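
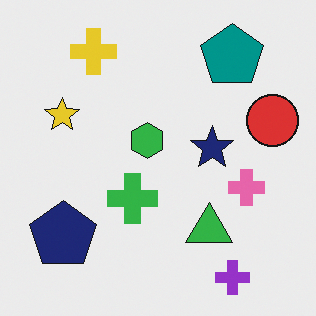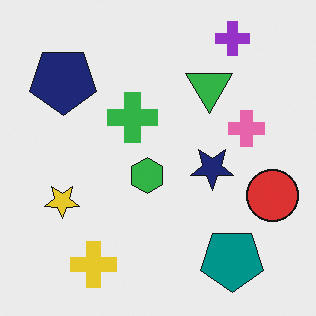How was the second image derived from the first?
Flipped vertically (top ↔ bottom).

The purple cross is in the bottom-right of the first image and the top-right of the second — shapes on opposite sides of the horizontal midline have swapped in a mirror flip.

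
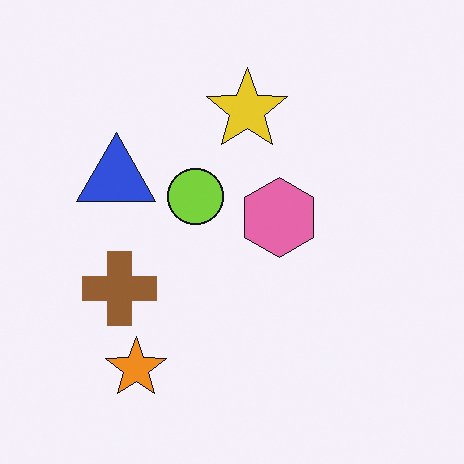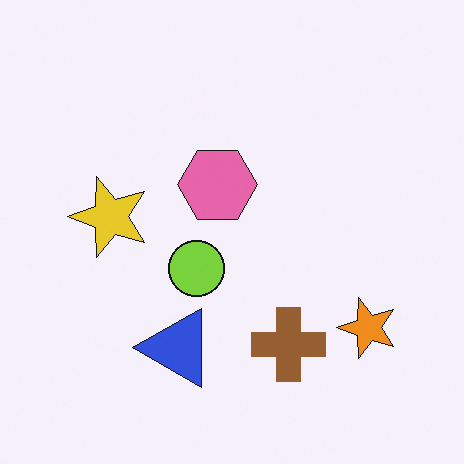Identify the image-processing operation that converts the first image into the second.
The image was rotated 90° counter-clockwise.

The orange star sits in the bottom-left of the first image and the bottom-right of the second — consistent with a whole-image 90° counter-clockwise rotation.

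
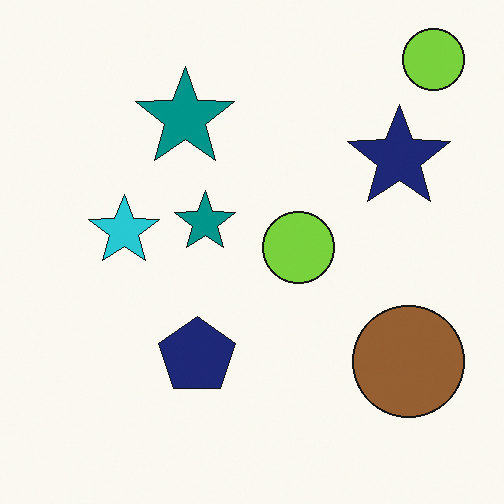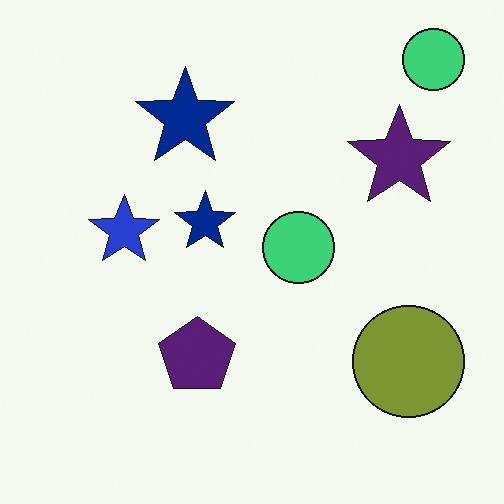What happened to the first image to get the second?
The image was hue-shifted slightly.

Every shape's color has rotated by the same amount around the hue wheel — a uniform hue shift.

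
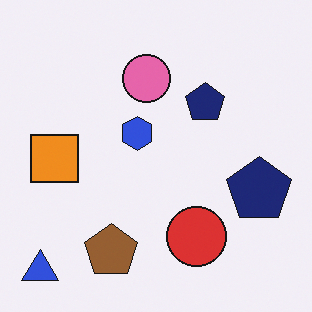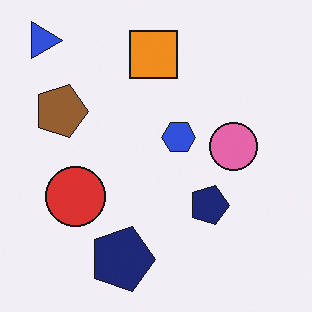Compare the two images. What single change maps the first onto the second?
The second image is the first rotated 90° clockwise.

The blue triangle sits in the bottom-left of the first image and the top-left of the second — consistent with a whole-image 90° clockwise rotation.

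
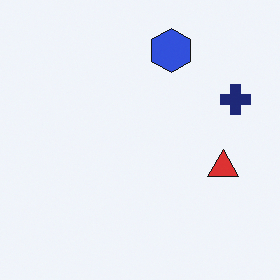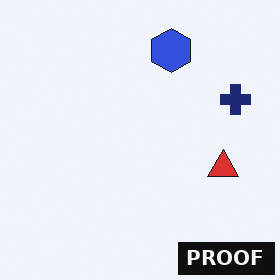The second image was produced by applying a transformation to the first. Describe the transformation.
The image was watermarked with the text "PROOF" in the lower-right corner.

A dark label reading "PROOF" appears in the lower-right corner.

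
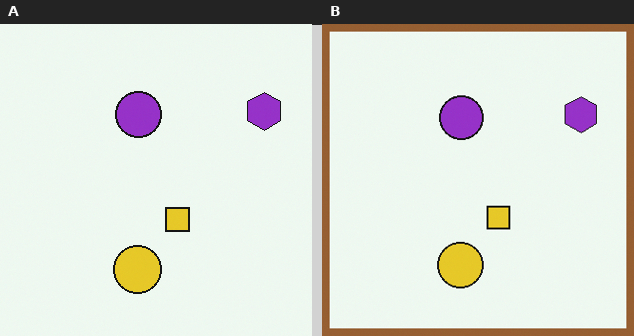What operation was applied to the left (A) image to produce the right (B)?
The image was framed with a brown border.

A solid brown frame runs around the edge of the right (B) image, with the content slightly shrunk inside it.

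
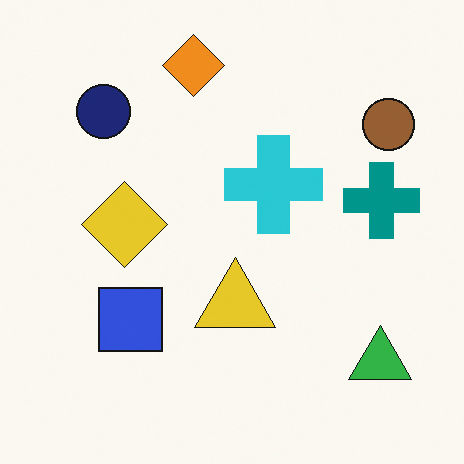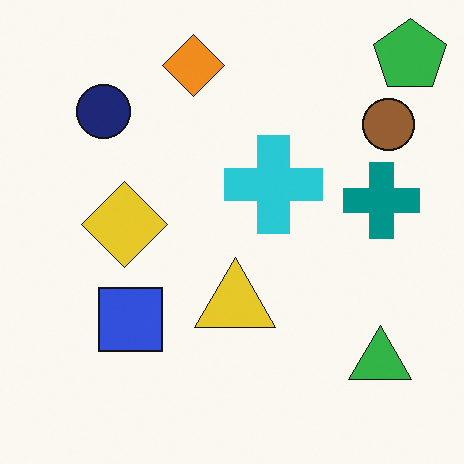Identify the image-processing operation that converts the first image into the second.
The image was overlaid with an additional green pentagon.

A green pentagon appears in the second image that is absent from the first.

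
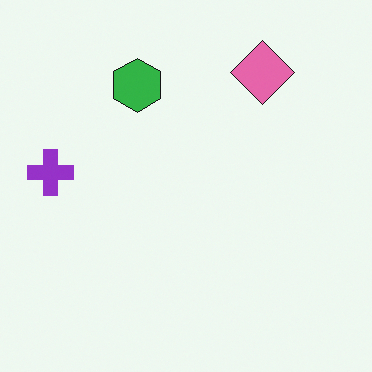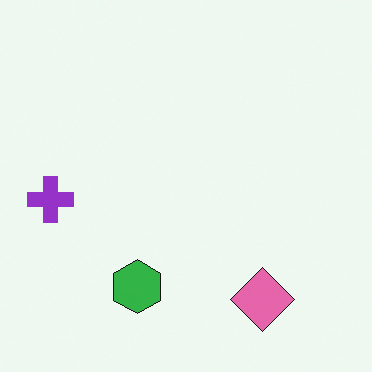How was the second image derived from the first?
It was flipped vertically (top ↔ bottom).

The pink diamond is in the top-right of the first image and the bottom-right of the second — shapes on opposite sides of the horizontal midline have swapped in a mirror flip.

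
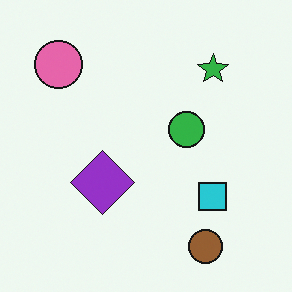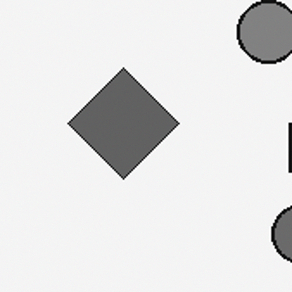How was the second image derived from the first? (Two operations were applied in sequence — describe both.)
The image was converted to grayscale, then cropped to a noticeably smaller region and rescaled.

All color is removed — every shape is now a shade of grey. The visible shapes are larger and the field of view is narrower; shapes near the original edges may be partly or wholly outside the frame — a crop-and-rescale.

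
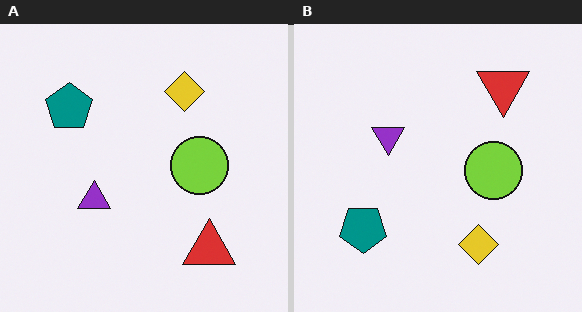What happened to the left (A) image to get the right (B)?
This is the original image flipped vertically (top ↔ bottom).

The red triangle is in the bottom-right of the left (A) image and the top-right of the right (B) — shapes on opposite sides of the horizontal midline have swapped in a mirror flip.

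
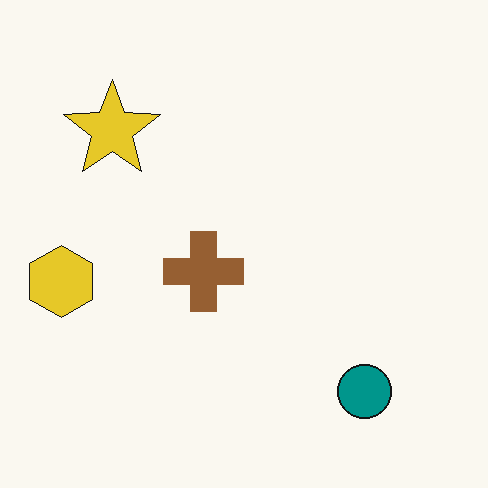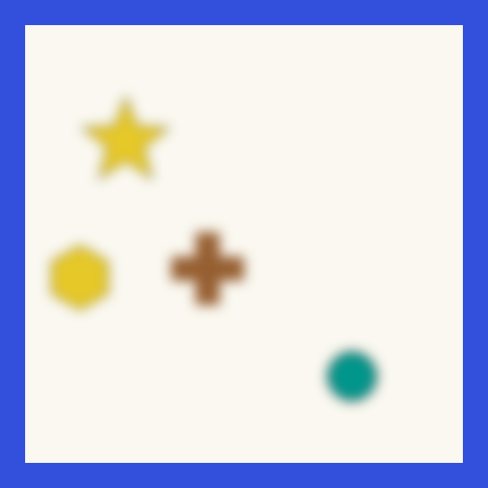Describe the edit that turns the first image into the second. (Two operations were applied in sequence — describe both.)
The transformation is: heavily blurred, then framed with a blue border.

Shape edges and outlines are uniformly softened across the whole image. A solid blue frame runs around the edge of the second image, with the content slightly shrunk inside it.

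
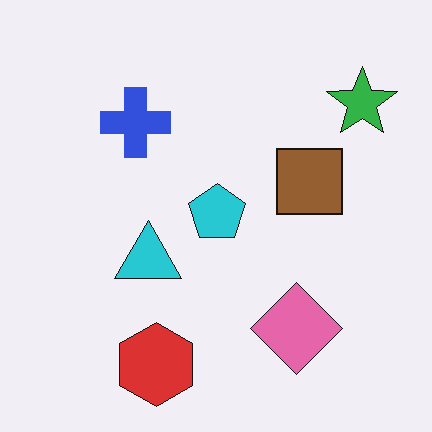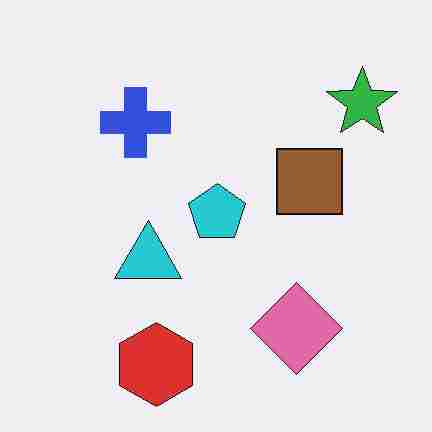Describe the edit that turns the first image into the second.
It was heavily JPEG-compressed with obvious blocking artifacts.

Blocky 8×8 compression artifacts appear around shape edges and the flat background shows ringing — characteristic JPEG degradation.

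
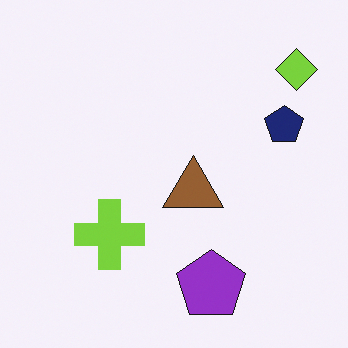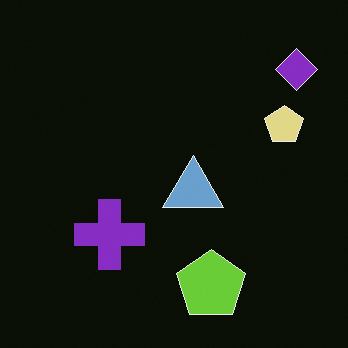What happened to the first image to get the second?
The second image is the first color-inverted (negative).

The light background has become dark and every shape's color is its complement — a photographic negative.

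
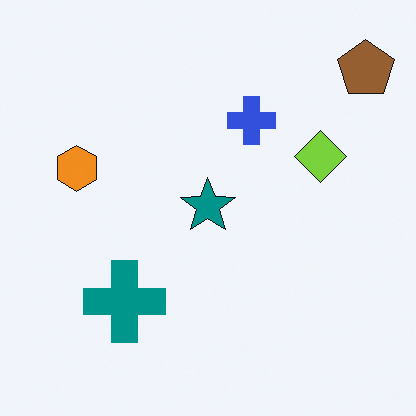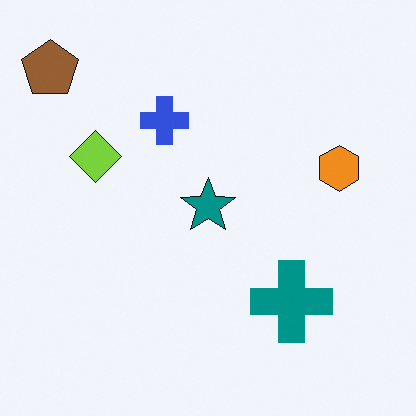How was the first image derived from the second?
The transformation is: flipped horizontally (left ↔ right).

The brown pentagon is in the top-left of the second image and the top-right of the first — shapes on opposite sides of the vertical midline have swapped in a mirror flip.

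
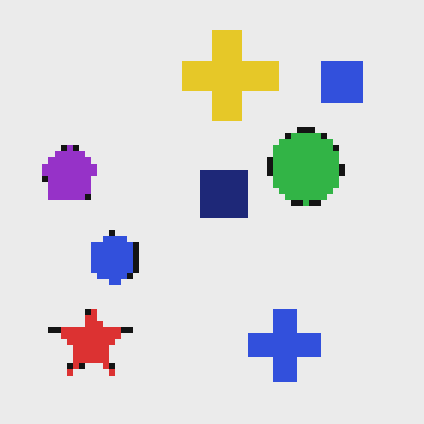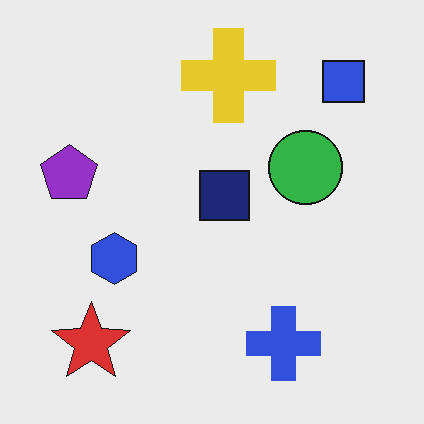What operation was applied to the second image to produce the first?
The image was pixelated into visible square blocks.

Shapes are reduced to large square blocks; fine edges and outlines are lost — a downscale-then-upscale (mosaic) effect.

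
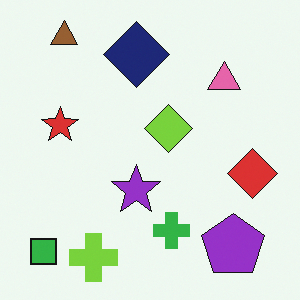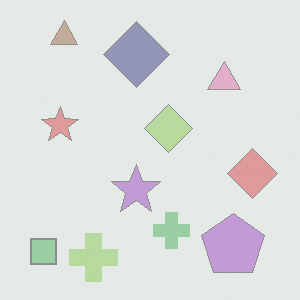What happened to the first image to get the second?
It was washed out (contrast reduced).

Tones are pushed toward mid-grey across the whole image — a global contrast change.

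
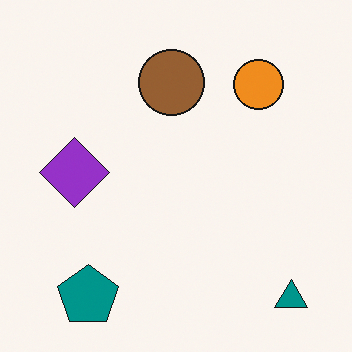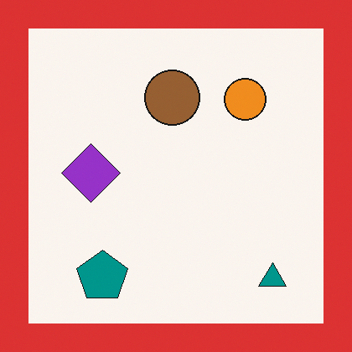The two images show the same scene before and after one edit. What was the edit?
It was framed with a red border.

A solid red frame runs around the edge of the second image, with the content slightly shrunk inside it.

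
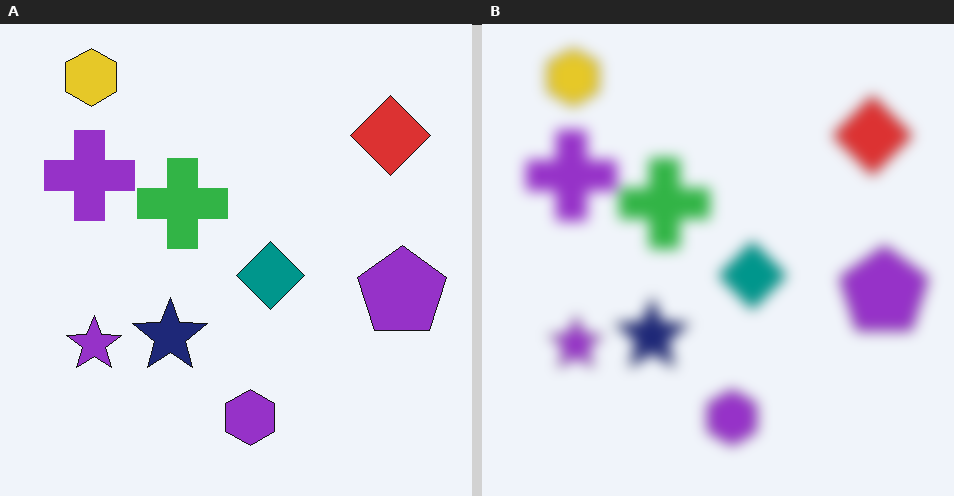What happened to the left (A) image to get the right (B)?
It was heavily blurred.

Shape edges and outlines are uniformly softened across the whole image.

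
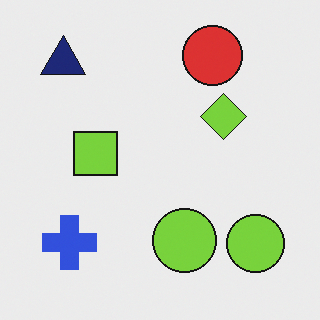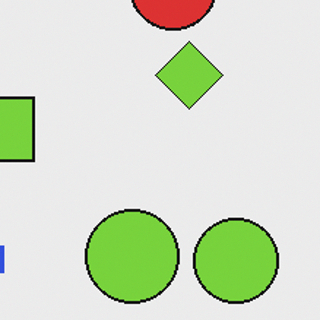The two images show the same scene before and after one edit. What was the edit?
Cropped to a modestly smaller region and rescaled.

The visible shapes are larger and the field of view is narrower; shapes near the original edges may be partly or wholly outside the frame — a crop-and-rescale.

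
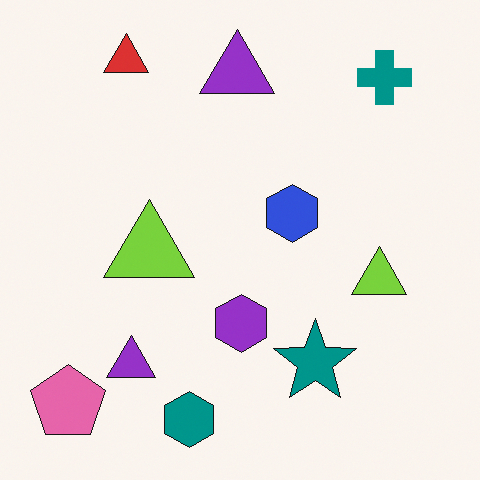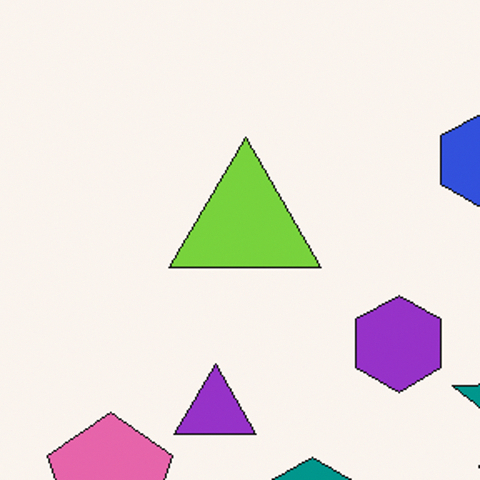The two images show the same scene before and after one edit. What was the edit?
The second image is the first cropped tightly and scaled back up.

The visible shapes are larger and the field of view is narrower; shapes near the original edges may be partly or wholly outside the frame — a crop-and-rescale.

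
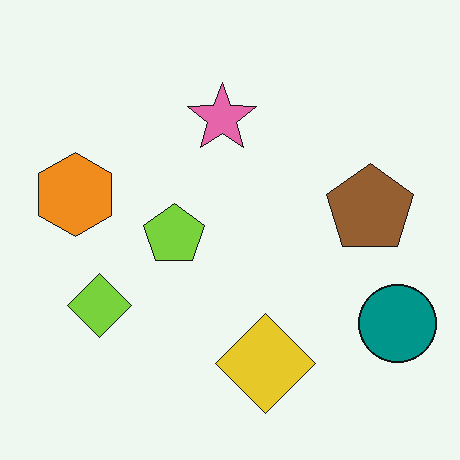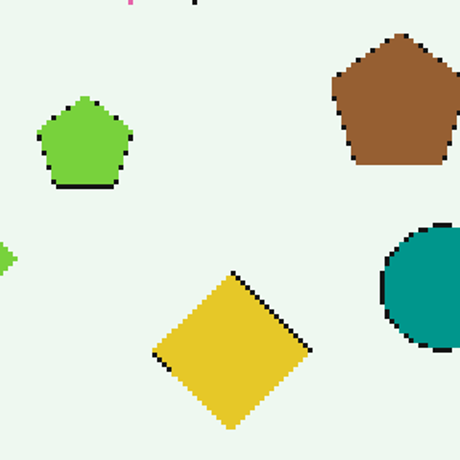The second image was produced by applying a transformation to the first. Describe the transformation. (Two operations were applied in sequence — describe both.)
Lightly pixelated (a mild mosaic effect), then cropped slightly and scaled back up.

Shapes are reduced to large square blocks; fine edges and outlines are lost — a downscale-then-upscale (mosaic) effect. The visible shapes are larger and the field of view is narrower; shapes near the original edges may be partly or wholly outside the frame — a crop-and-rescale.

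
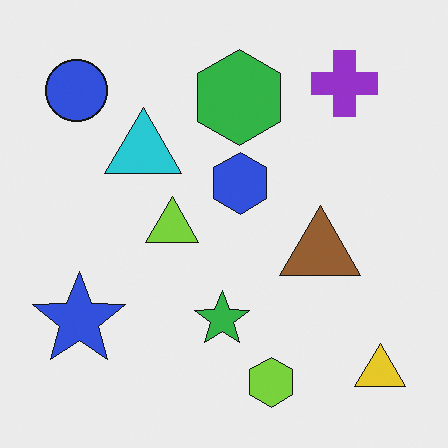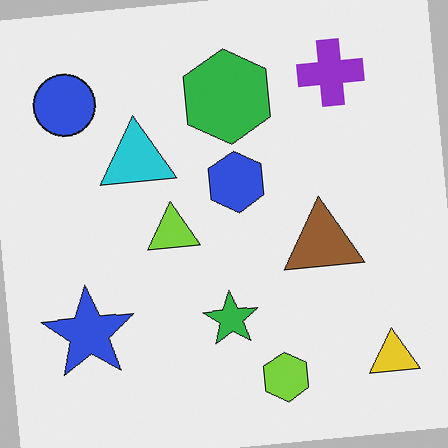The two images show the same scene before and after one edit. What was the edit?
This is the original image rotated counter-clockwise by a small amount.

Every shape is tilted by the same angle and the image corners show triangular fill wedges — a whole-image rotation by a non-right angle.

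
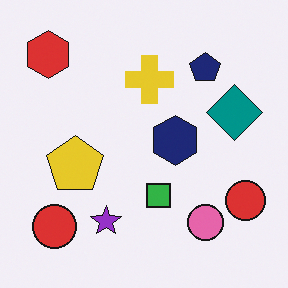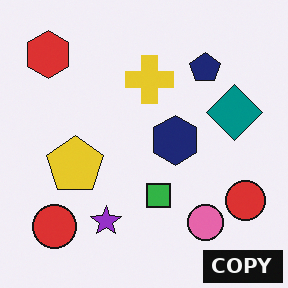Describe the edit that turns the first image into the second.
This is the original image watermarked with the text "COPY" in the lower-right corner.

A dark label reading "COPY" appears in the lower-right corner.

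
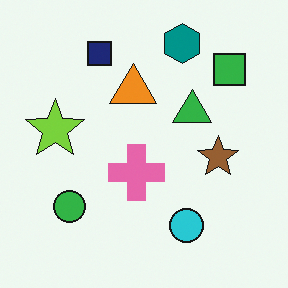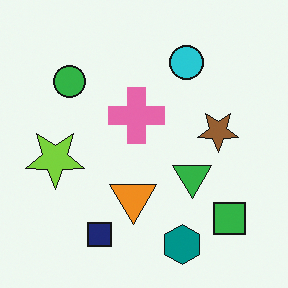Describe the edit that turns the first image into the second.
The second image is the first flipped vertically (top ↔ bottom).

The teal hexagon is in the top of the first image and the bottom of the second — shapes on opposite sides of the horizontal midline have swapped in a mirror flip.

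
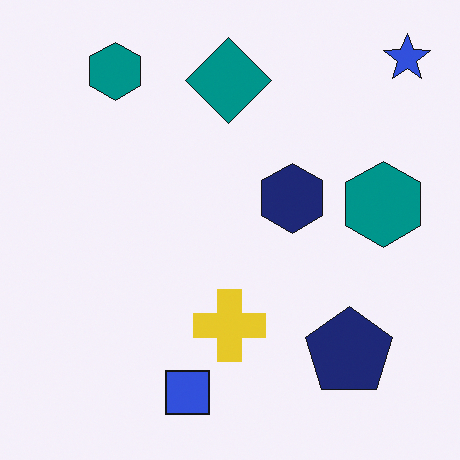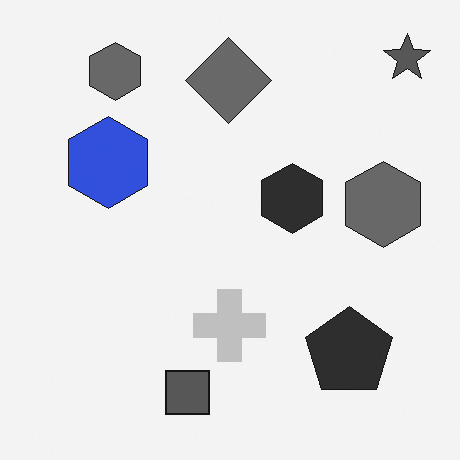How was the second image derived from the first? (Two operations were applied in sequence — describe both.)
It was converted to grayscale, then overlaid with an additional blue hexagon.

All color is removed — every shape is now a shade of grey. A blue hexagon appears in the second image that is absent from the first.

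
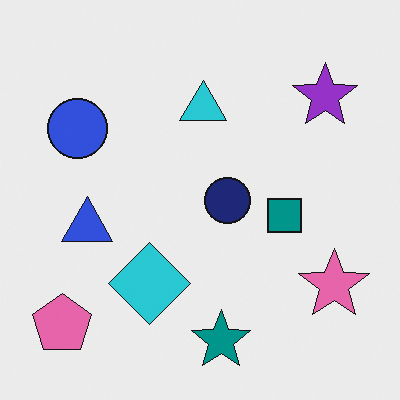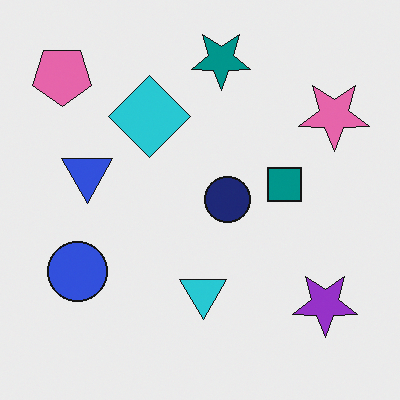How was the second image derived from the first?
It was flipped vertically (top ↔ bottom).

The teal star is in the bottom of the first image and the top of the second — shapes on opposite sides of the horizontal midline have swapped in a mirror flip.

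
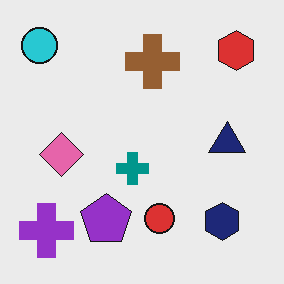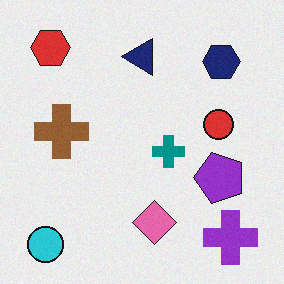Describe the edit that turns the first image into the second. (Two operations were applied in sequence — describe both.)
The image was rotated 90° counter-clockwise, then degraded with light additive noise.

The cyan circle sits in the top-left of the first image and the bottom-left of the second — consistent with a whole-image 90° counter-clockwise rotation. Random speckle covers the whole image, including the flat background.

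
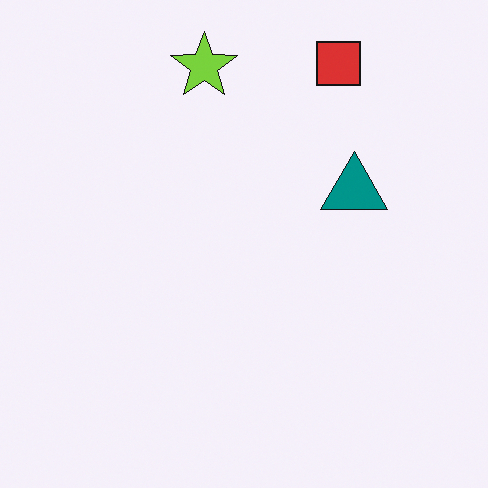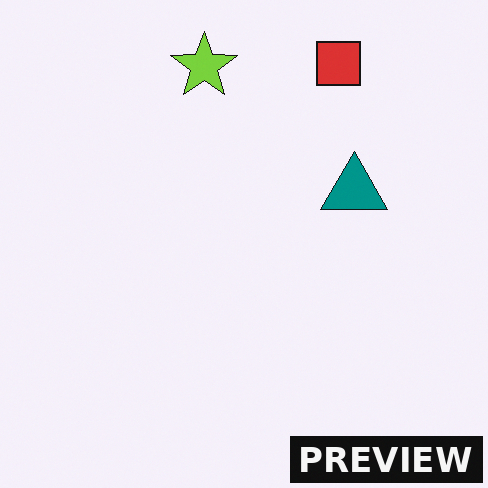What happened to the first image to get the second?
Watermarked with the text "PREVIEW" in the lower-right corner.

A dark label reading "PREVIEW" appears in the lower-right corner.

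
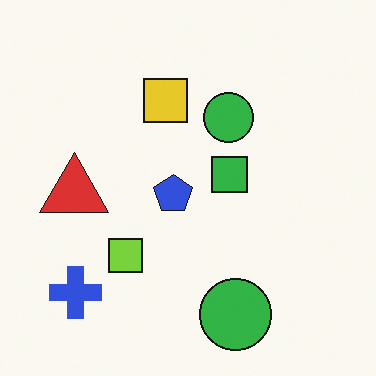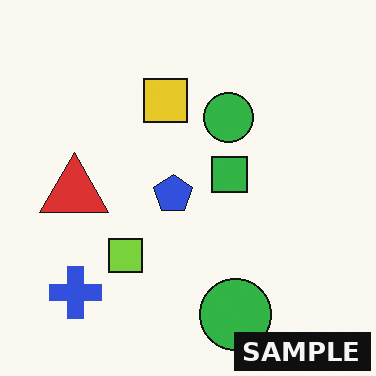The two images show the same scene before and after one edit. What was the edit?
This is the original image watermarked with the text "SAMPLE" in the lower-right corner.

A dark label reading "SAMPLE" appears in the lower-right corner.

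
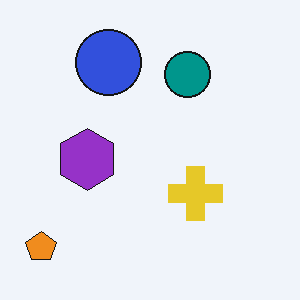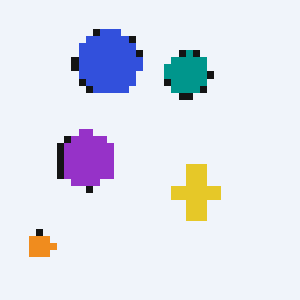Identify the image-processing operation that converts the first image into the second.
This is the original image moderately pixelated.

Shapes are reduced to large square blocks; fine edges and outlines are lost — a downscale-then-upscale (mosaic) effect.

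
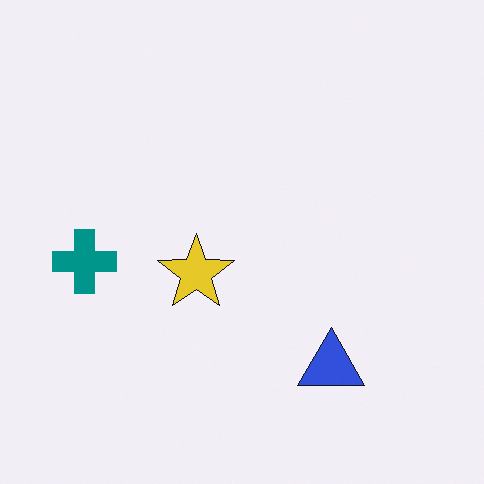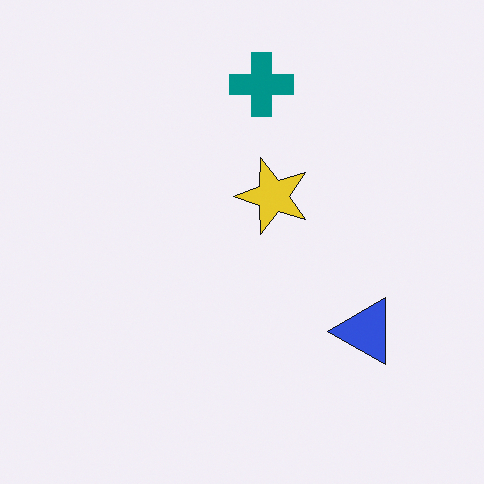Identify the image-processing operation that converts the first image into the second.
The second image is the first transposed (reflected across the top-left ↔ bottom-right diagonal).

Shapes have swapped their row and column positions — what was in the top-right is now in the bottom-left — a diagonal reflection.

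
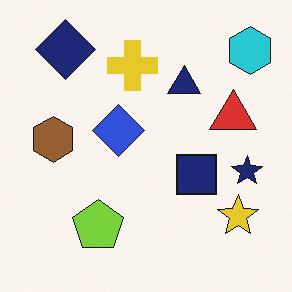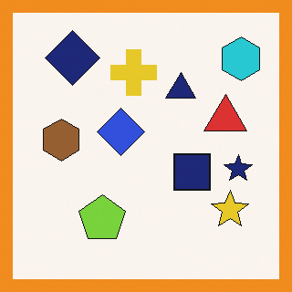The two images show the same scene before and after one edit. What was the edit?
This is the original image framed with a orange border.

A solid orange frame runs around the edge of the second image, with the content slightly shrunk inside it.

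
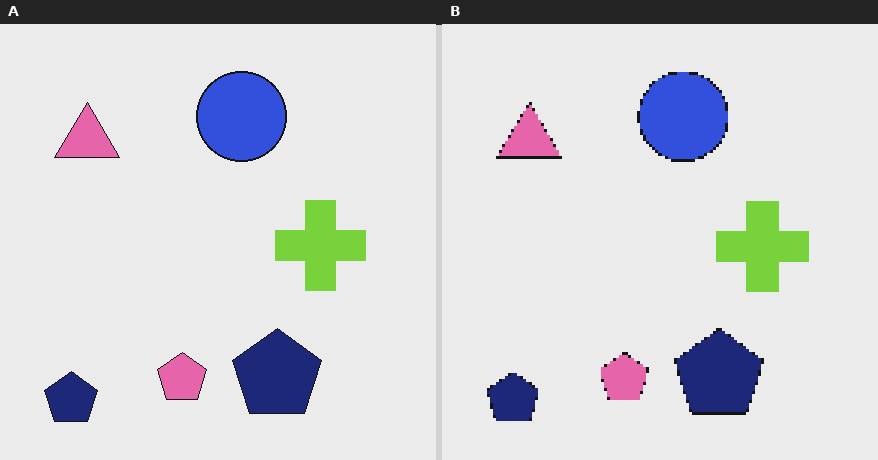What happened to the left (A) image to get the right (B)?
The transformation is: mildly pixelated.

Shapes are reduced to large square blocks; fine edges and outlines are lost — a downscale-then-upscale (mosaic) effect.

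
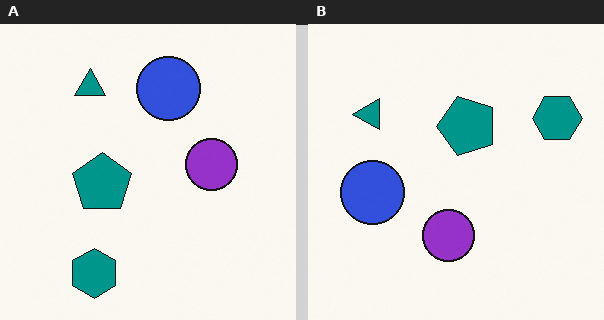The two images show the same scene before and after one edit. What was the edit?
The image was transposed (reflected across the top-left ↔ bottom-right diagonal).

Shapes have swapped their row and column positions — what was in the top-right is now in the bottom-left — a diagonal reflection.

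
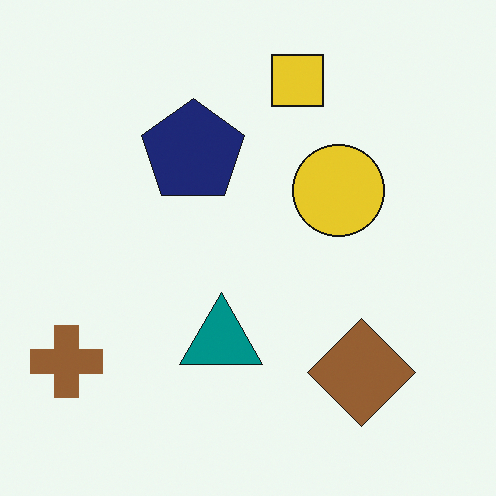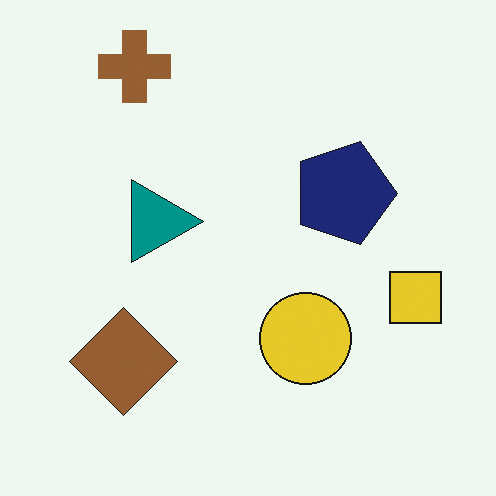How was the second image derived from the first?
It was rotated 90° clockwise.

The brown cross sits in the bottom-left of the first image and the top-left of the second — consistent with a whole-image 90° clockwise rotation.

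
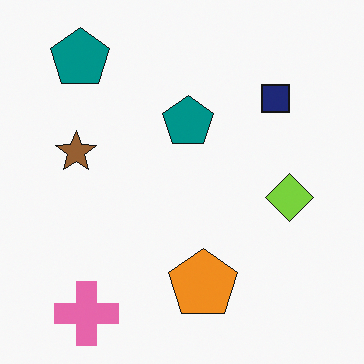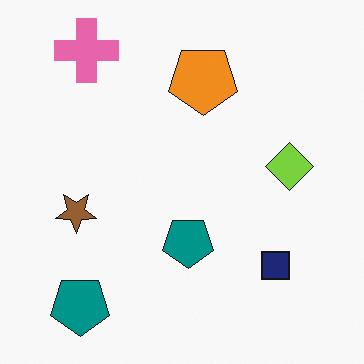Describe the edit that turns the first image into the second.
The second image is the first flipped vertically (top ↔ bottom).

The pink cross is in the bottom-left of the first image and the top-left of the second — shapes on opposite sides of the horizontal midline have swapped in a mirror flip.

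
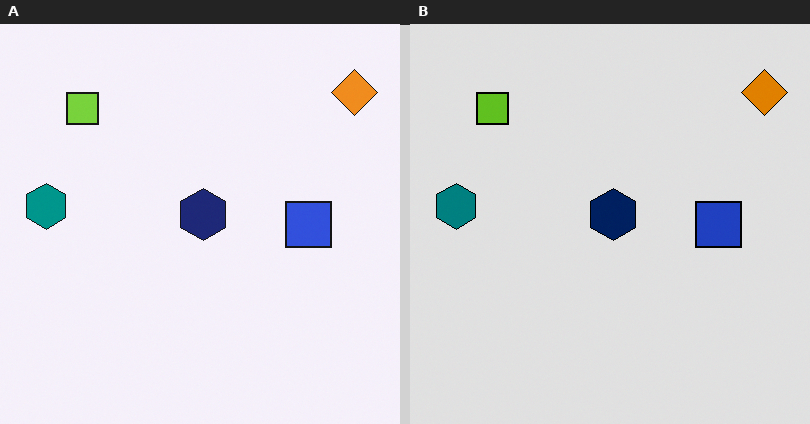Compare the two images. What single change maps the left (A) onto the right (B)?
It was moderately posterized.

Each flat color has snapped to a coarser quantized level — most visibly, the near-white background has dropped to a flat grey.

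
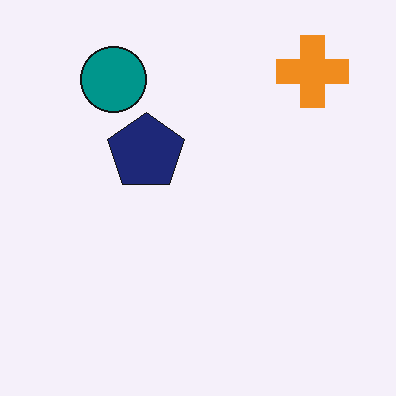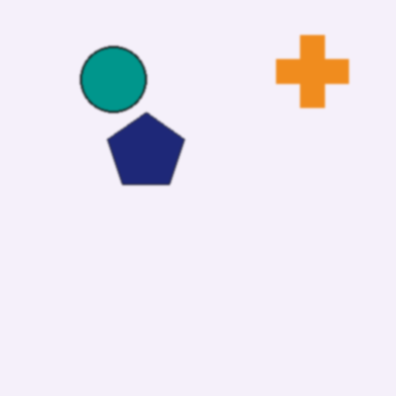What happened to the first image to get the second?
The second image is the first lightly blurred.

Shape edges and outlines are uniformly softened across the whole image.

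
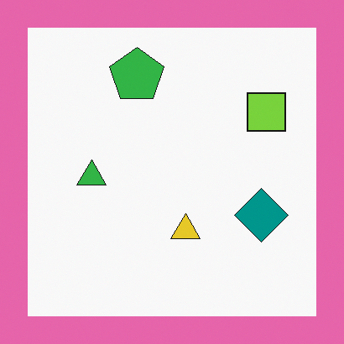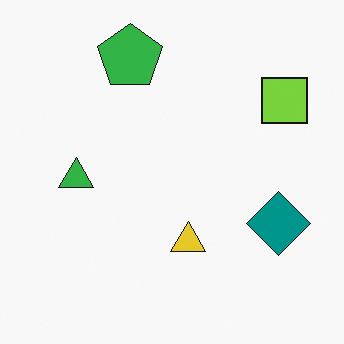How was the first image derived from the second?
Framed with a pink border.

A solid pink frame runs around the edge of the first image, with the content slightly shrunk inside it.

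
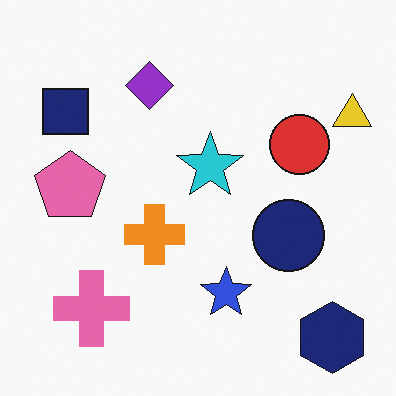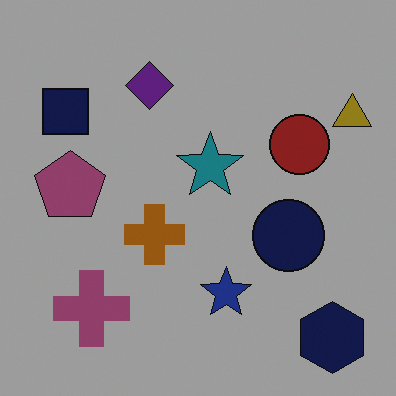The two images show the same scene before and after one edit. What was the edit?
The image was substantially darkened.

Every pixel — background and shapes alike — is uniformly darkened.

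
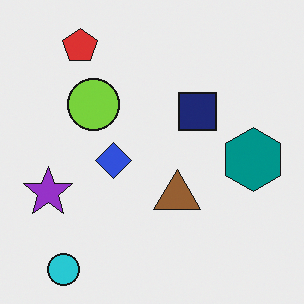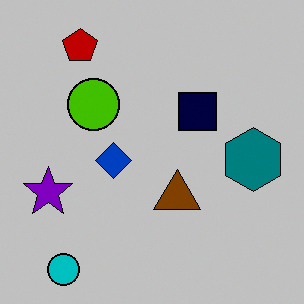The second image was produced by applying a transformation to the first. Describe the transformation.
The image was heavily posterized to just a handful of flat colors.

Each flat color has snapped to a coarser quantized level — most visibly, the near-white background has dropped to a flat grey.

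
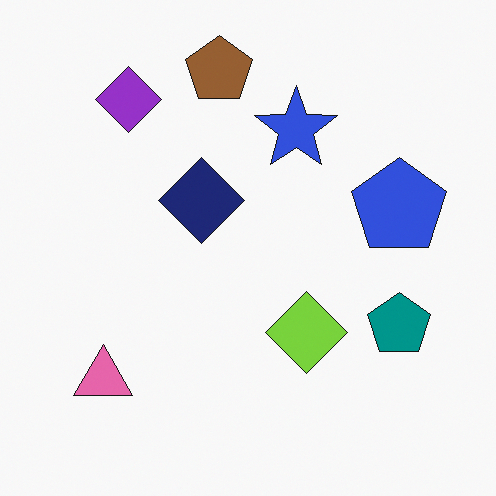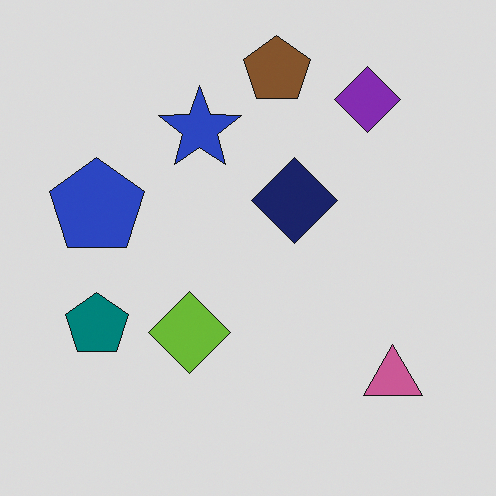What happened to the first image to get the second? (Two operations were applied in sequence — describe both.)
The image was darkened a little, then flipped horizontally (left ↔ right).

Every pixel — background and shapes alike — is uniformly darkened. The blue pentagon is in the right of the first image and the left of the second — shapes on opposite sides of the vertical midline have swapped in a mirror flip.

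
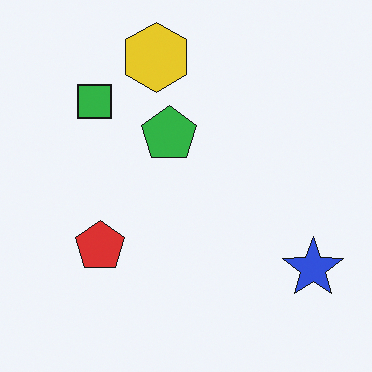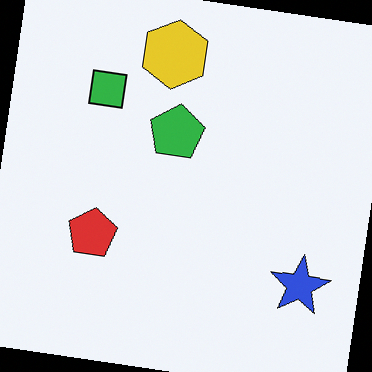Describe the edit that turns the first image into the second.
The image was rotated clockwise by a small amount.

Every shape is tilted by the same angle and the image corners show triangular fill wedges — a whole-image rotation by a non-right angle.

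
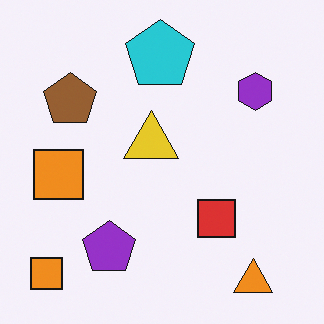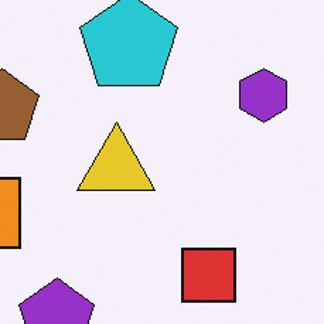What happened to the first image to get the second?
The transformation is: cropped to a modestly smaller region and rescaled.

The visible shapes are larger and the field of view is narrower; shapes near the original edges may be partly or wholly outside the frame — a crop-and-rescale.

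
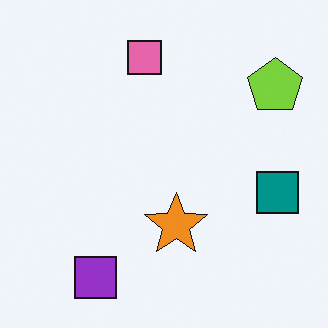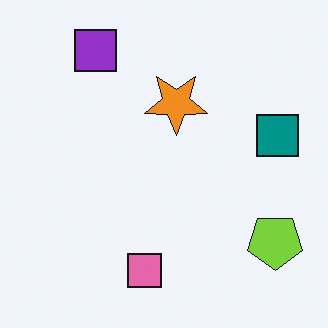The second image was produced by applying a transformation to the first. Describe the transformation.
This is the original image flipped vertically (top ↔ bottom).

The purple square is in the bottom-left of the first image and the top-left of the second — shapes on opposite sides of the horizontal midline have swapped in a mirror flip.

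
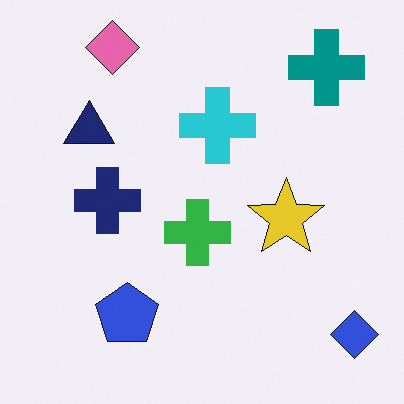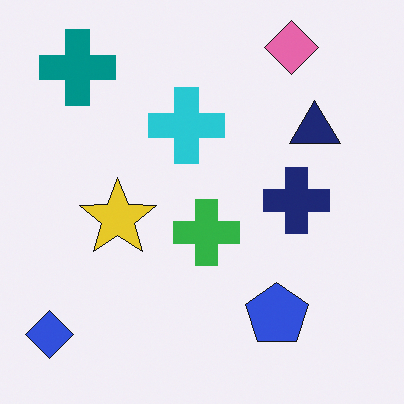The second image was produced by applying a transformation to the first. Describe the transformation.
The second image is the first flipped horizontally (left ↔ right).

The blue diamond is in the bottom-right of the first image and the bottom-left of the second — shapes on opposite sides of the vertical midline have swapped in a mirror flip.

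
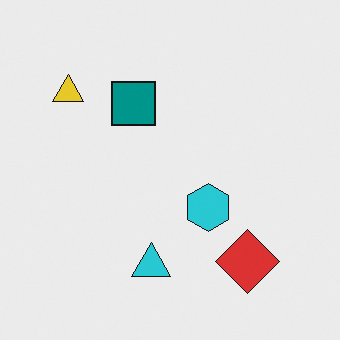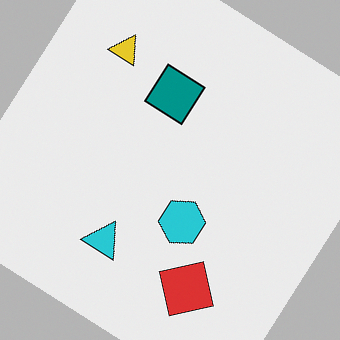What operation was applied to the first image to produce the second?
This is the original image rotated clockwise by a large amount — several tens of degrees.

Every shape is tilted by the same angle and the image corners show triangular fill wedges — a whole-image rotation by a non-right angle.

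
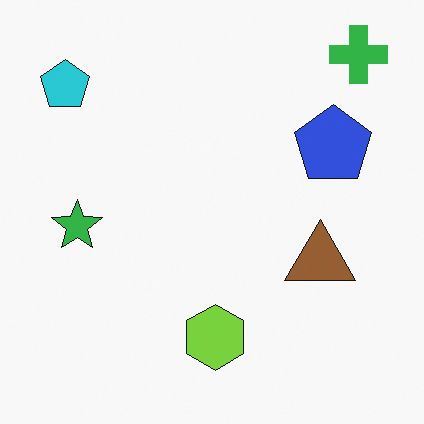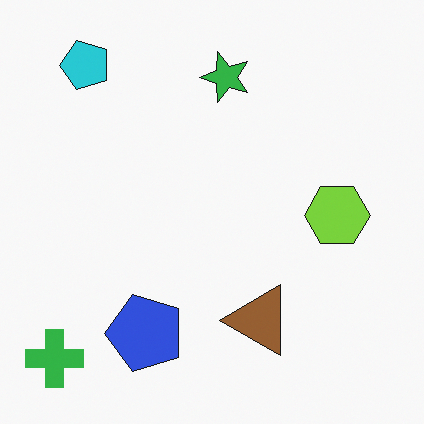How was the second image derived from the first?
The transformation is: transposed (reflected across the top-left ↔ bottom-right diagonal).

Shapes have swapped their row and column positions — what was in the top-right is now in the bottom-left — a diagonal reflection.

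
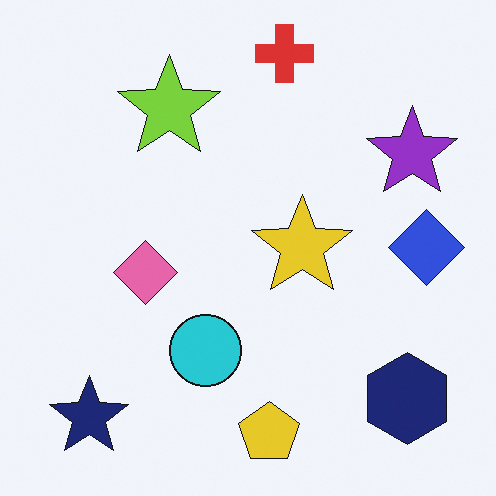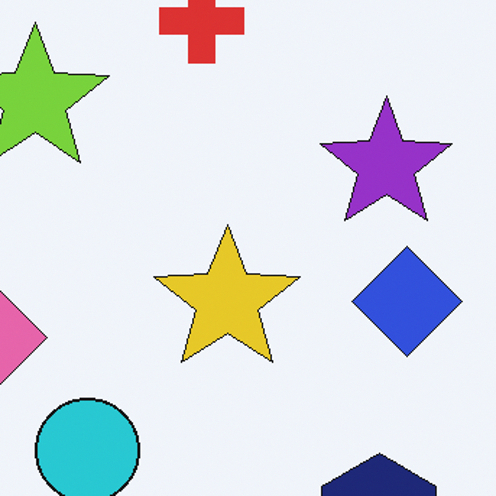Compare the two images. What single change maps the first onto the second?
Cropped to a modestly smaller region and rescaled.

The visible shapes are larger and the field of view is narrower; shapes near the original edges may be partly or wholly outside the frame — a crop-and-rescale.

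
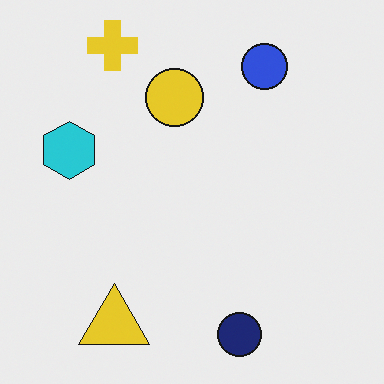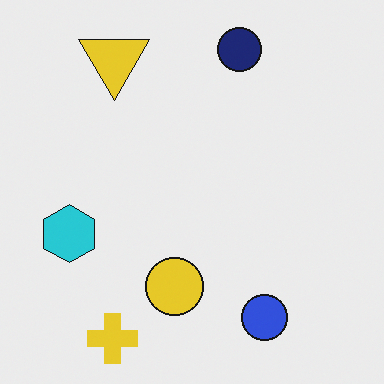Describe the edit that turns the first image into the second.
The second image is the first flipped vertically (top ↔ bottom).

The yellow cross is in the top-left of the first image and the bottom-left of the second — shapes on opposite sides of the horizontal midline have swapped in a mirror flip.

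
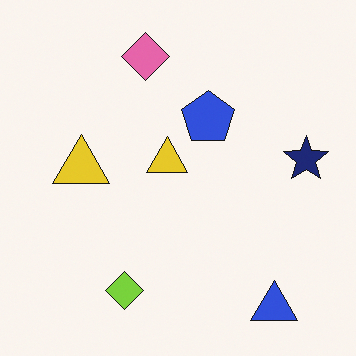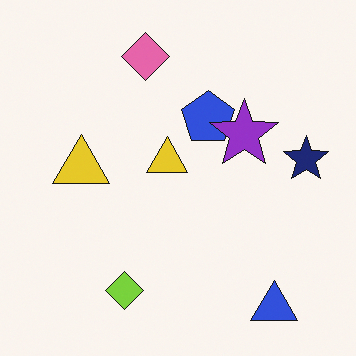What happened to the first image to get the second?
The image was overlaid with an additional purple star.

A purple star appears in the second image that is absent from the first.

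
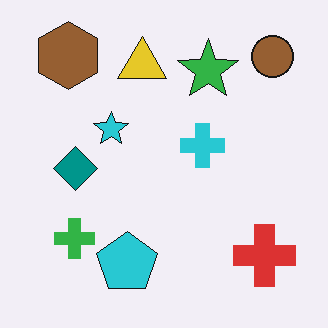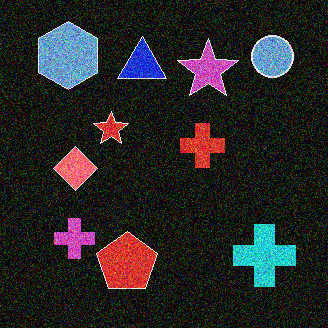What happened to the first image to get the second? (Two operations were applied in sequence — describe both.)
The second image is the first color-inverted (negative), then degraded with strong gaussian noise.

The light background has become dark and every shape's color is its complement — a photographic negative. Random speckle covers the whole image, including the flat background.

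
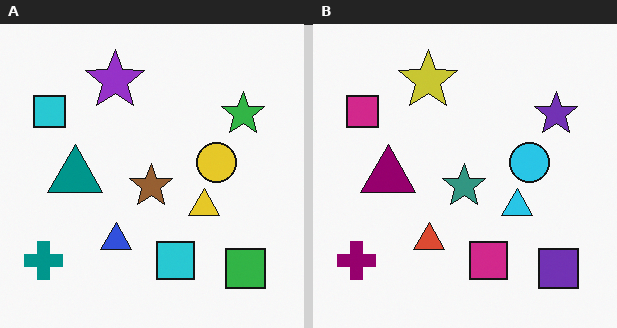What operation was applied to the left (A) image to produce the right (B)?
The image was hue-shifted through roughly a third of the color wheel.

Every shape's color has rotated by the same amount around the hue wheel — a uniform hue shift.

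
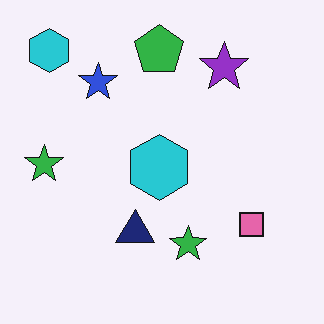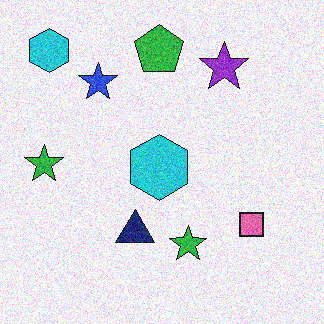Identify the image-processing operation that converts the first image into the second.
Degraded with visible gaussian noise.

Random speckle covers the whole image, including the flat background.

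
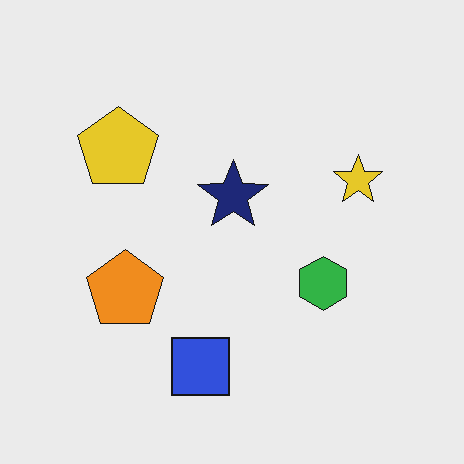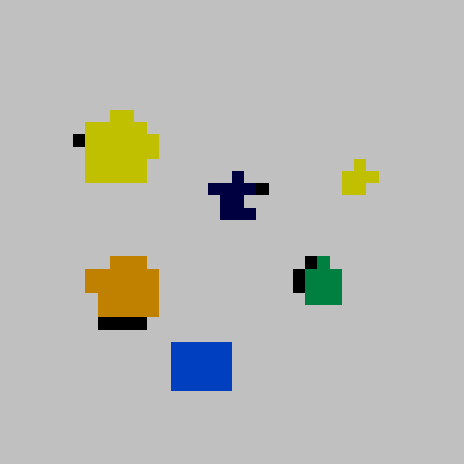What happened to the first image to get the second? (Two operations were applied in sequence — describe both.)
Aggressively posterized, then coarsely pixelated.

Each flat color has snapped to a coarser quantized level — most visibly, the near-white background has dropped to a flat grey. Shapes are reduced to large square blocks; fine edges and outlines are lost — a downscale-then-upscale (mosaic) effect.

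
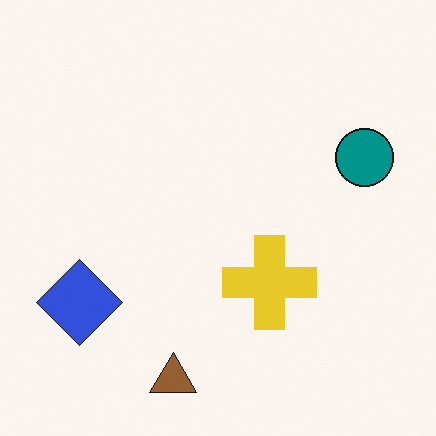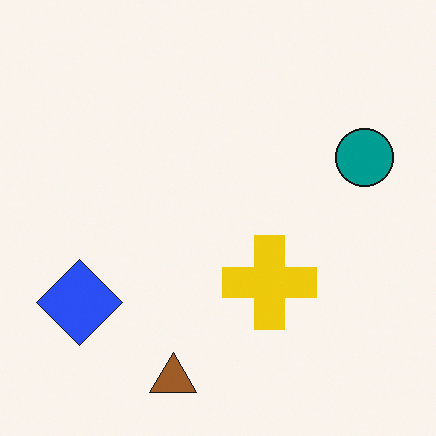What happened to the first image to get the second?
The second image is the first slightly oversaturated.

All colors are more vivid — a global saturation change.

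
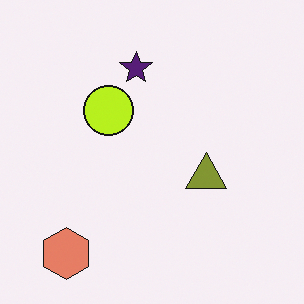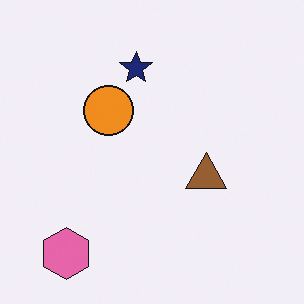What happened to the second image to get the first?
The transformation is: hue-shifted by a small amount.

Every shape's color has rotated by the same amount around the hue wheel — a uniform hue shift.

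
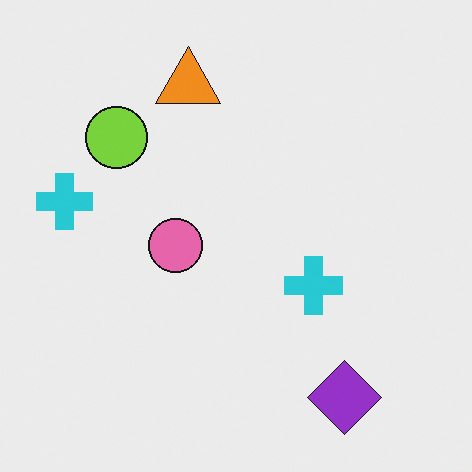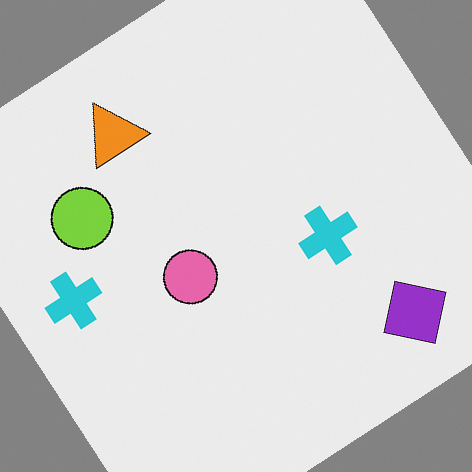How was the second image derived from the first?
It was rotated counter-clockwise by a large amount — several tens of degrees.

Every shape is tilted by the same angle and the image corners show triangular fill wedges — a whole-image rotation by a non-right angle.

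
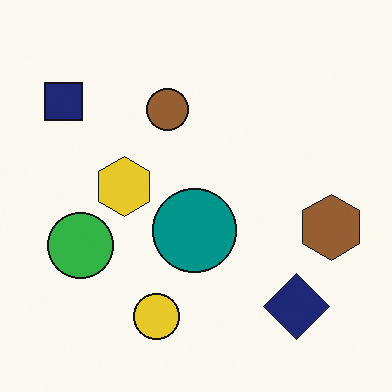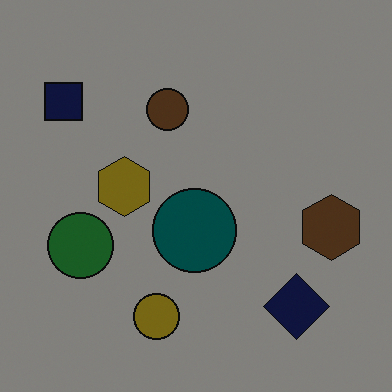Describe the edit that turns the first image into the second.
This is the original image darkened a lot.

Every pixel — background and shapes alike — is uniformly darkened.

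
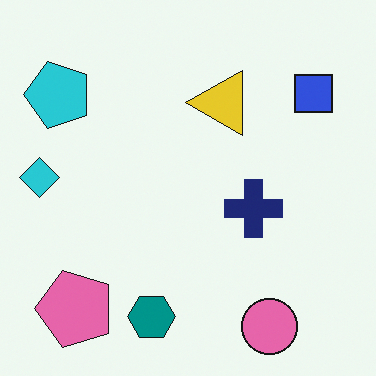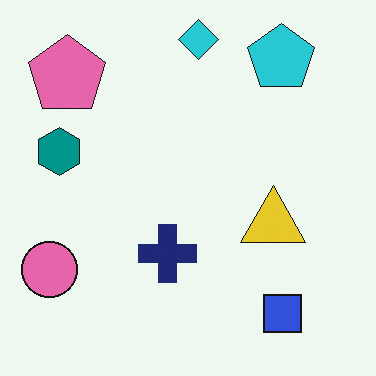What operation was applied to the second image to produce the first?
The transformation is: rotated 90° counter-clockwise.

The pink pentagon sits in the top-left of the second image and the bottom-left of the first — consistent with a whole-image 90° counter-clockwise rotation.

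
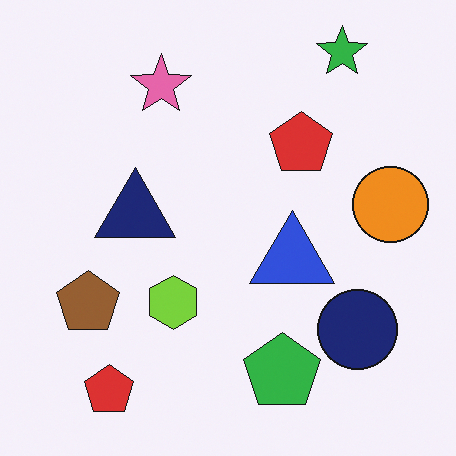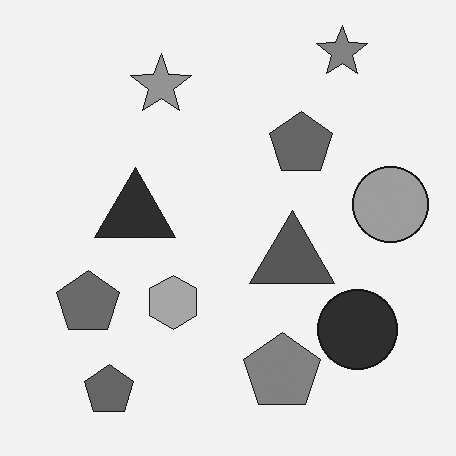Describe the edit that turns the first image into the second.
It was converted to grayscale.

All color is removed — every shape is now a shade of grey.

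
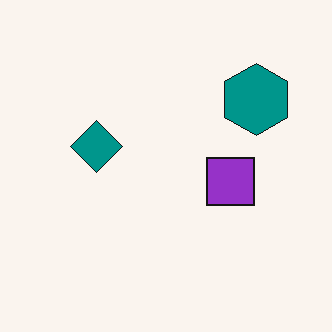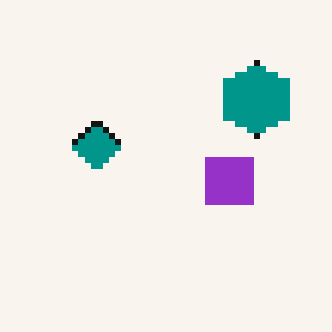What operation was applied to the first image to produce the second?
It was pixelated into visible square blocks.

Shapes are reduced to large square blocks; fine edges and outlines are lost — a downscale-then-upscale (mosaic) effect.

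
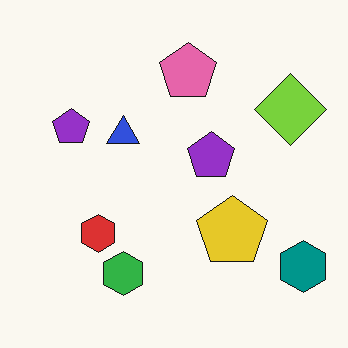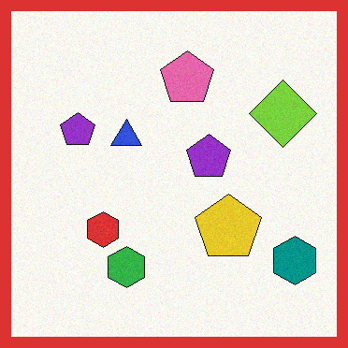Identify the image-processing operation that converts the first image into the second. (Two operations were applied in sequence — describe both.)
The second image is the first degraded with subtle gaussian noise, then framed with a red border.

Random speckle covers the whole image, including the flat background. A solid red frame runs around the edge of the second image, with the content slightly shrunk inside it.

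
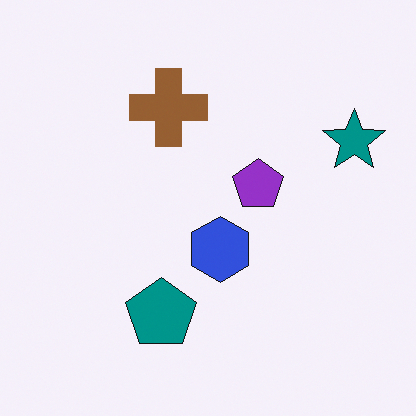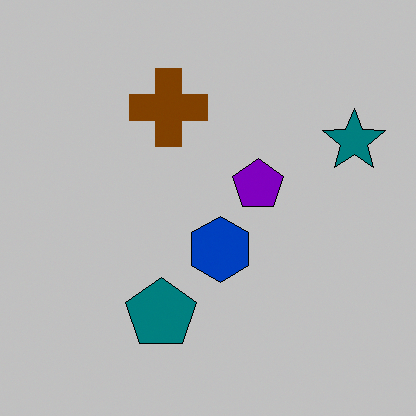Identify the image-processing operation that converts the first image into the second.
The transformation is: aggressively posterized.

Each flat color has snapped to a coarser quantized level — most visibly, the near-white background has dropped to a flat grey.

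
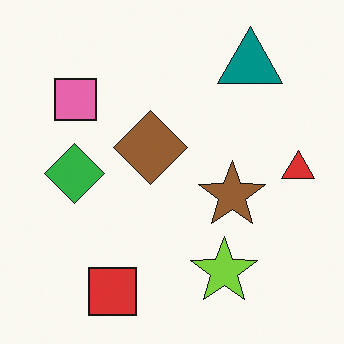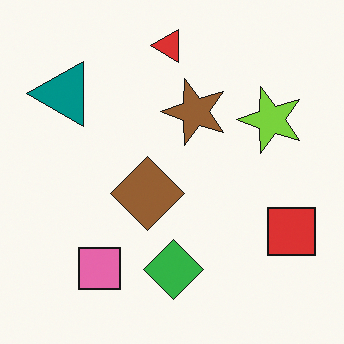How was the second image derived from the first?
This is the original image rotated 90° counter-clockwise.

The red square sits in the bottom-left of the first image and the bottom-right of the second — consistent with a whole-image 90° counter-clockwise rotation.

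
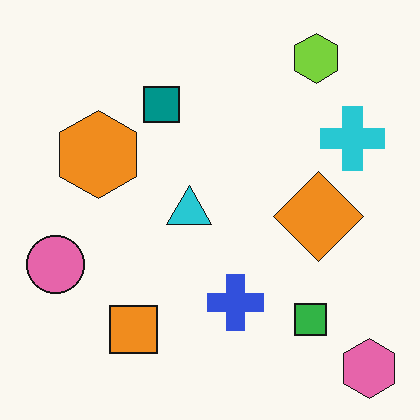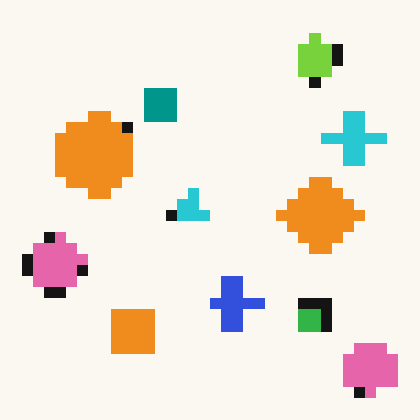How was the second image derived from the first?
It was coarsely pixelated.

Shapes are reduced to large square blocks; fine edges and outlines are lost — a downscale-then-upscale (mosaic) effect.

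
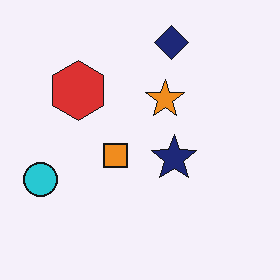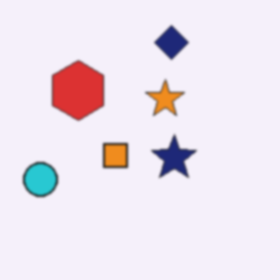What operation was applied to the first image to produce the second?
It was lightly blurred.

Shape edges and outlines are uniformly softened across the whole image.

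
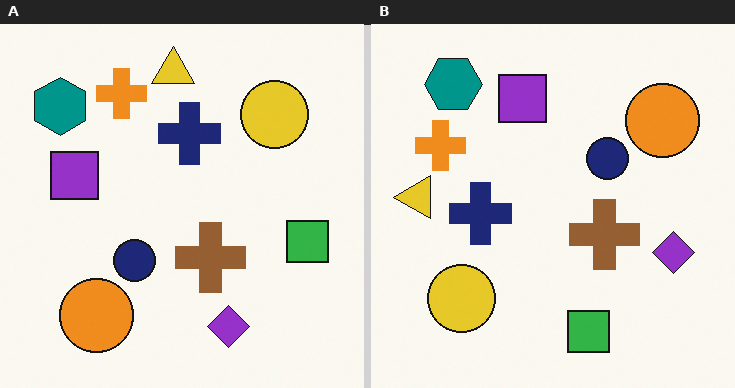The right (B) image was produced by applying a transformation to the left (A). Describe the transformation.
It was transposed (reflected across the top-left ↔ bottom-right diagonal).

Shapes have swapped their row and column positions — what was in the top-right is now in the bottom-left — a diagonal reflection.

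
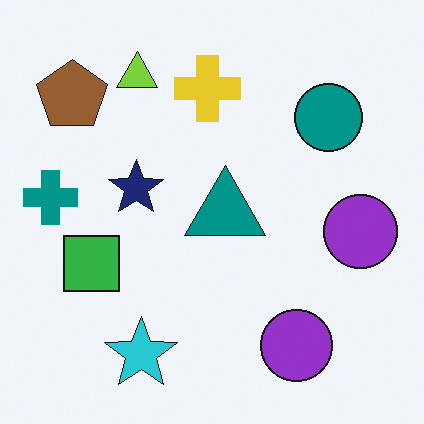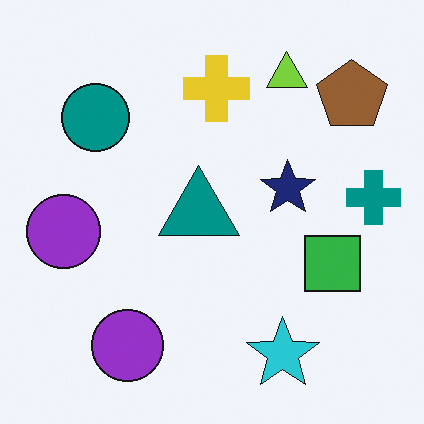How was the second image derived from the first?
The second image is the first flipped horizontally (left ↔ right).

The teal cross is in the left of the first image and the right of the second — shapes on opposite sides of the vertical midline have swapped in a mirror flip.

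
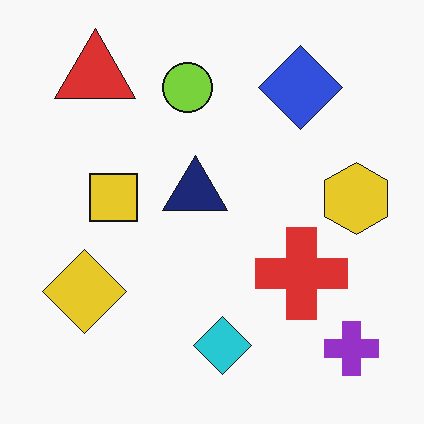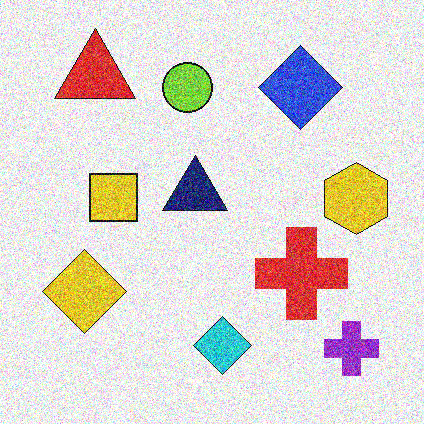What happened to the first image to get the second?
This is the original image degraded with a thick layer of grain.

Random speckle covers the whole image, including the flat background.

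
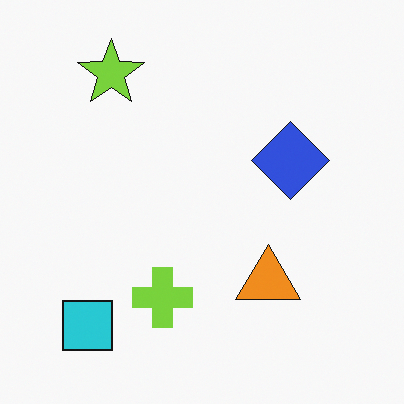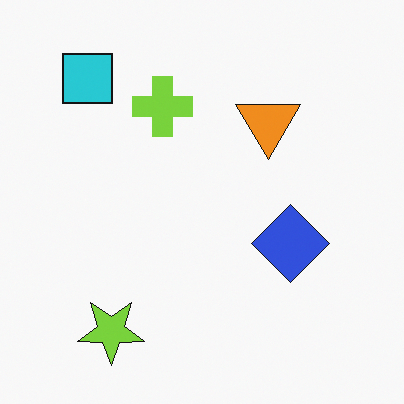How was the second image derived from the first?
The second image is the first flipped vertically (top ↔ bottom).

The lime star is in the top-left of the first image and the bottom-left of the second — shapes on opposite sides of the horizontal midline have swapped in a mirror flip.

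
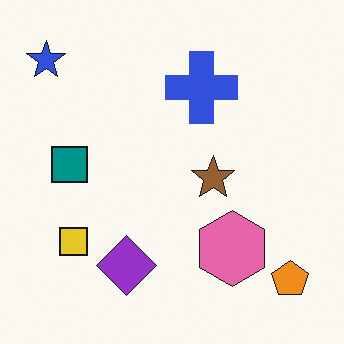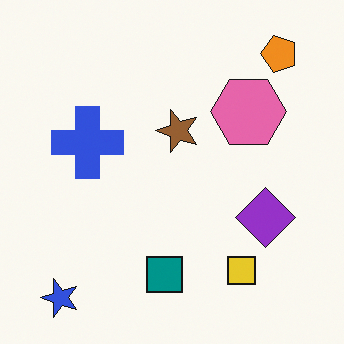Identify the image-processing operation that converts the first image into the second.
This is the original image rotated 90° counter-clockwise.

The blue star sits in the top-left of the first image and the bottom-left of the second — consistent with a whole-image 90° counter-clockwise rotation.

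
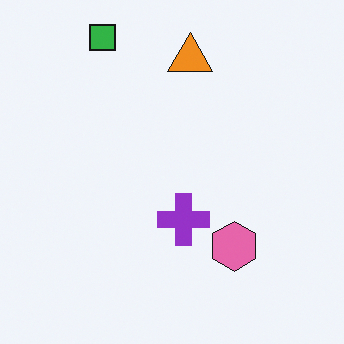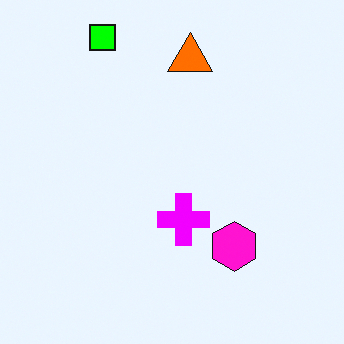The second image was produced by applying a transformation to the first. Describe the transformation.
It was heavily oversaturated.

All colors are more vivid — a global saturation change.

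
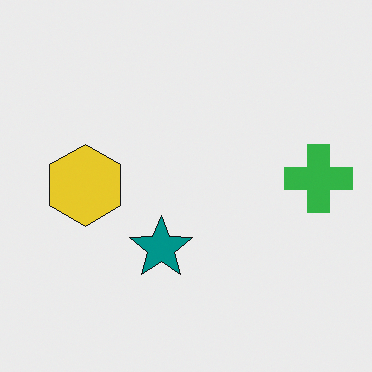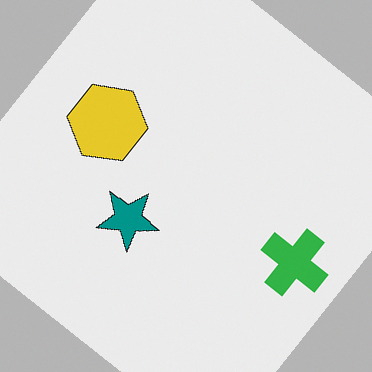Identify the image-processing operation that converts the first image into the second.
This is the original image rotated clockwise by a large amount — several tens of degrees.

Every shape is tilted by the same angle and the image corners show triangular fill wedges — a whole-image rotation by a non-right angle.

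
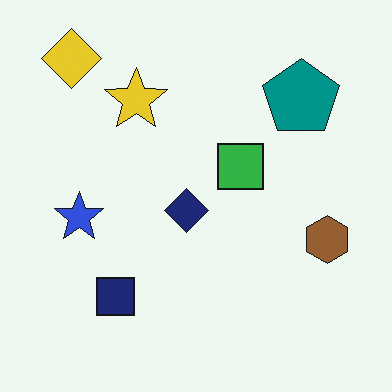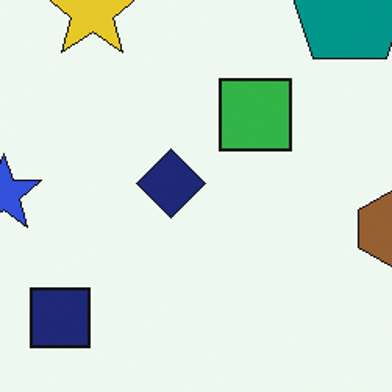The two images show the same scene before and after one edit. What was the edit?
This is the original image cropped slightly and scaled back up.

The visible shapes are larger and the field of view is narrower; shapes near the original edges may be partly or wholly outside the frame — a crop-and-rescale.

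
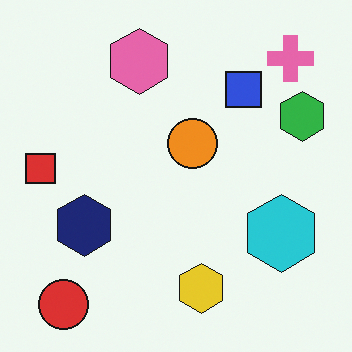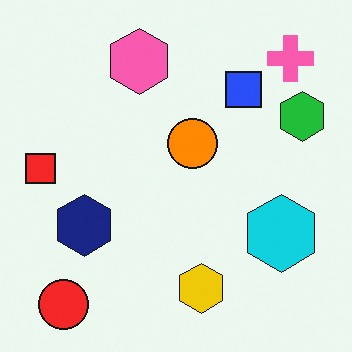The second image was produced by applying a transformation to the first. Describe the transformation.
Slightly oversaturated.

All colors are more vivid — a global saturation change.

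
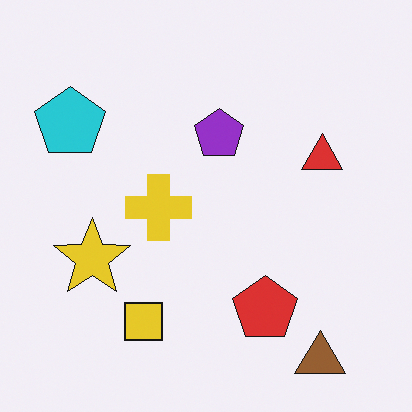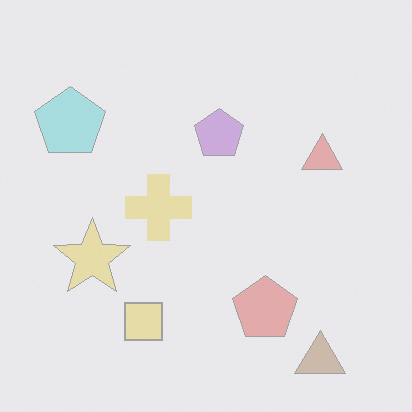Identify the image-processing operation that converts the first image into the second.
This is the original image given much lower contrast.

Tones are pushed toward mid-grey across the whole image — a global contrast change.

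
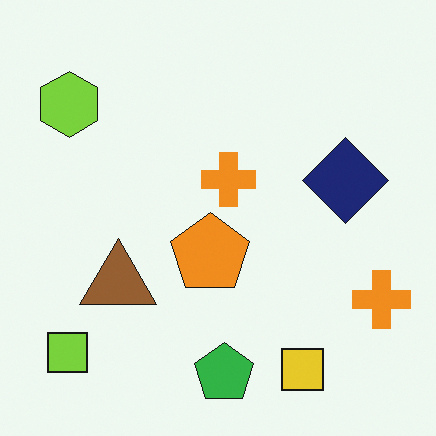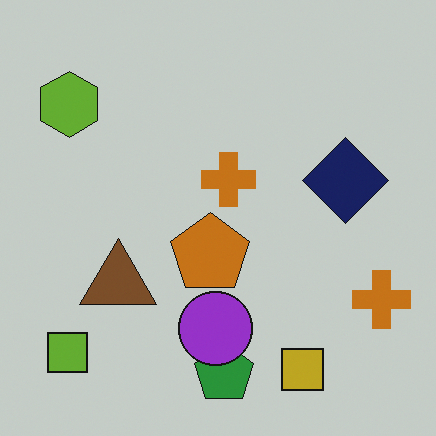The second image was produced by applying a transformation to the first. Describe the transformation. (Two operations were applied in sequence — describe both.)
The second image is the first slightly darkened, then overlaid with an additional purple circle.

Every pixel — background and shapes alike — is uniformly darkened. A purple circle appears in the second image that is absent from the first.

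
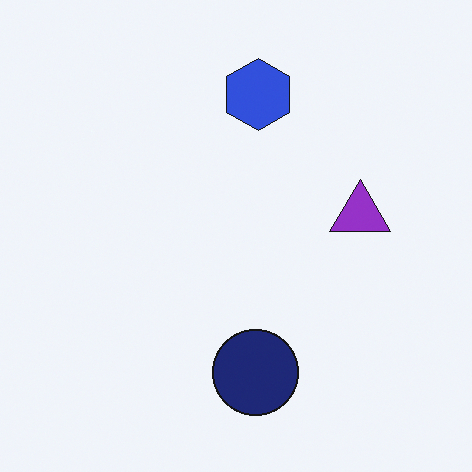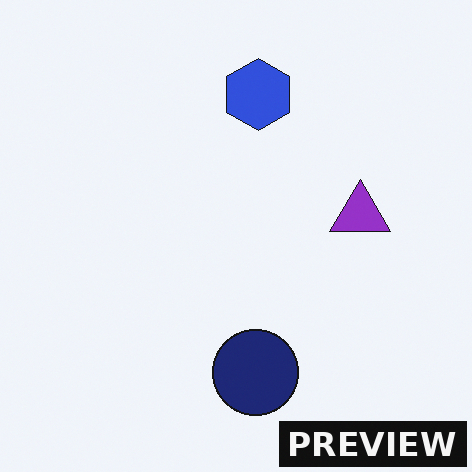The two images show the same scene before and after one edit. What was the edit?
This is the original image watermarked with the text "PREVIEW" in the lower-right corner.

A dark label reading "PREVIEW" appears in the lower-right corner.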